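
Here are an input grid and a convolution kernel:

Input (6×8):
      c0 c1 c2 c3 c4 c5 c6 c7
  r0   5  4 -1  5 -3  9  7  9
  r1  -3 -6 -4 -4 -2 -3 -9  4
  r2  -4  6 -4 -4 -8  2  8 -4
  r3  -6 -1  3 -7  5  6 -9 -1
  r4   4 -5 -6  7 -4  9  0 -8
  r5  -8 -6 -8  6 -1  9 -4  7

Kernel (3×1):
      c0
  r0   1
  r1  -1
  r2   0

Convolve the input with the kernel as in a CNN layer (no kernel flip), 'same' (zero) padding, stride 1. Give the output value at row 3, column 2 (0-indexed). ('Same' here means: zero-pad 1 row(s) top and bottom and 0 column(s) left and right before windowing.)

-7

The receptive field on the zero-padded input at this output position is [-4 / 3 / -6]. Elementwise product with the kernel and sum: -4·1 + 3·-1.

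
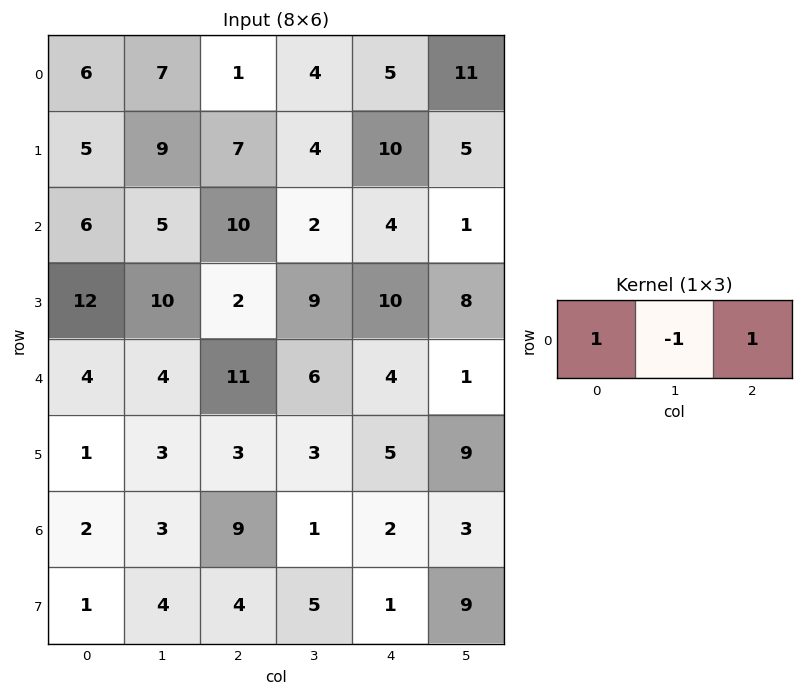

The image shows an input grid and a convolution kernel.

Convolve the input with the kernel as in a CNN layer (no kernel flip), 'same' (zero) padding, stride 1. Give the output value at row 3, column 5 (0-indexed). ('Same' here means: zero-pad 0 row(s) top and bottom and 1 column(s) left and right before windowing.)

2

The receptive field on the zero-padded input at this output position is [10 8 0]. Elementwise product with the kernel and sum: 10·1 + 8·-1 + 0·1.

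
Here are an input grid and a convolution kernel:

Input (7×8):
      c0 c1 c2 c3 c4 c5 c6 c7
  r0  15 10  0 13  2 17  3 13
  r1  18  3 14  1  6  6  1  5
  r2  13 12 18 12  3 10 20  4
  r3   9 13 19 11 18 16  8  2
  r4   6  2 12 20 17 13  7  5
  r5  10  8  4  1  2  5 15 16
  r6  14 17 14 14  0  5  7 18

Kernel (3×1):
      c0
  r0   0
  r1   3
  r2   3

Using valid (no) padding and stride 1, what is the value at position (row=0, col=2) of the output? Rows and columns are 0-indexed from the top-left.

The receptive field on the input at this output position is [0 / 14 / 18]. Elementwise product with the kernel and sum: 14·3 + 18·3.

96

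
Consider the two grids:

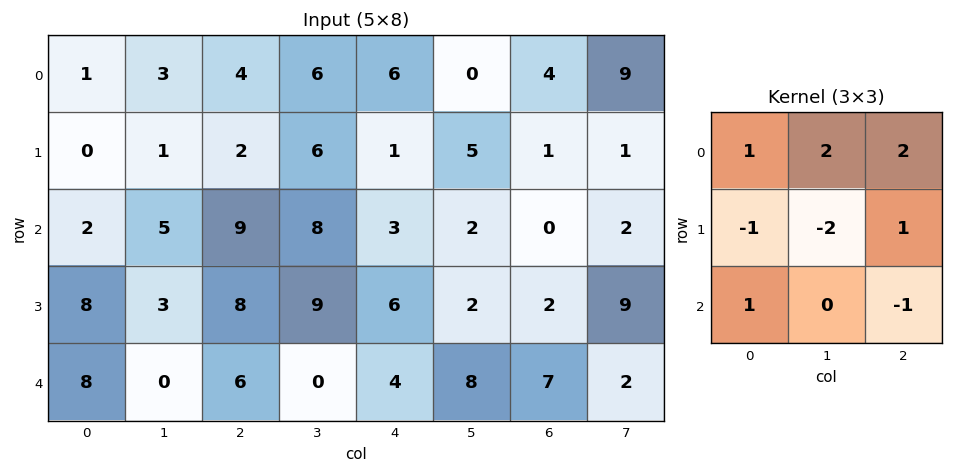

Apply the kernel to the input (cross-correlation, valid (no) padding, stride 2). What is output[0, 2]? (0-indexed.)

The receptive field on the input at this output position is [6 0 4 / 1 5 1 / 3 2 0]. Elementwise product with the kernel and sum: 6·1 + 0·2 + 4·2 + 1·-1 + 5·-2 + 1·1 + 3·1 + 0·-1.

7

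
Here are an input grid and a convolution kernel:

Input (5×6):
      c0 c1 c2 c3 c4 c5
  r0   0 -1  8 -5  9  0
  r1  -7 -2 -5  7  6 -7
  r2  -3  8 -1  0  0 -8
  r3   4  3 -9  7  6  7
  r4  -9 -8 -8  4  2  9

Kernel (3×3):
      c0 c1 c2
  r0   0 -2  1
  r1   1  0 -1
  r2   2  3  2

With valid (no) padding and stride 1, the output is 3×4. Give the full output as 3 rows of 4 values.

24 -17 6 -20
-4 18 6 35
-62 -34 -15 24

Output[0,0]: The receptive field on the input at this output position is [0 -1 8 / -7 -2 -5 / -3 8 -1]. Elementwise product with the kernel and sum: -1·-2 + 8·1 + -7·1 + -5·-1 + -3·2 + 8·3 + -1·2.
Output[0,1]: The receptive field on the input at this output position is [-1 8 -5 / -2 -5 7 / 8 -1 0]. Elementwise product with the kernel and sum: 8·-2 + -5·1 + -2·1 + 7·-1 + 8·2 + -1·3 + 0·2.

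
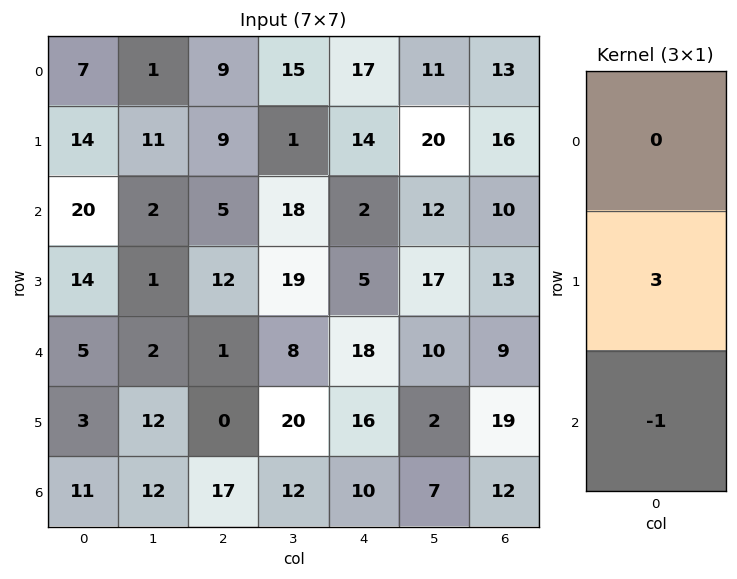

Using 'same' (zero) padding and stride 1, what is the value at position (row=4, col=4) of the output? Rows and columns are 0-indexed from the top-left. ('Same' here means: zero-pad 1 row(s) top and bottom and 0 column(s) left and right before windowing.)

The receptive field on the zero-padded input at this output position is [5 / 18 / 16]. Elementwise product with the kernel and sum: 18·3 + 16·-1.

38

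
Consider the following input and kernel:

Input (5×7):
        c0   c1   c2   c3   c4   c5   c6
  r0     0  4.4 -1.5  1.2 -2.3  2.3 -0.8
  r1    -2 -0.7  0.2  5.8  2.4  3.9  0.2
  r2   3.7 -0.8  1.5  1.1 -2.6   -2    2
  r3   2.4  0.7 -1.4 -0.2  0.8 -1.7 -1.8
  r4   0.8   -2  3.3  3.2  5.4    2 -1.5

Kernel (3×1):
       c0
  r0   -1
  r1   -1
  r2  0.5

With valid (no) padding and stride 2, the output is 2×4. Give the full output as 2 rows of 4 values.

3.85 2.05 -1.4 1.6
-5.7 1.55 4.5 -0.95

Output[0,0]: The receptive field on the input at this output position is [0 / -2 / 3.7]. Elementwise product with the kernel and sum: 0·-1 + -2·-1 + 3.7·0.5.
Output[0,1]: The receptive field on the input at this output position is [-1.5 / 0.2 / 1.5]. Elementwise product with the kernel and sum: -1.5·-1 + 0.2·-1 + 1.5·0.5.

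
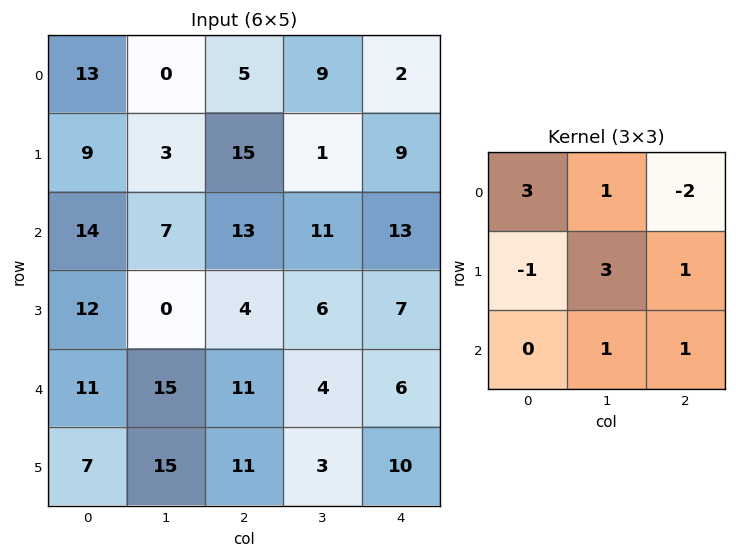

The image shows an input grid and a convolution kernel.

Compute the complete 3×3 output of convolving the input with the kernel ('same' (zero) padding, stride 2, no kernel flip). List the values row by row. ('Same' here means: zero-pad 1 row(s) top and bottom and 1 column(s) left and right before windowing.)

Output[0,0]: The receptive field on the zero-padded input at this output position is [0 0 0 / 0 13 0 / 0 9 3]. Elementwise product with the kernel and sum: 0·3 + 0·1 + 0·-2 + 0·-1 + 13·3 + 0·1 + 9·1 + 3·1.

51 40 6
64 75 47
82 28 49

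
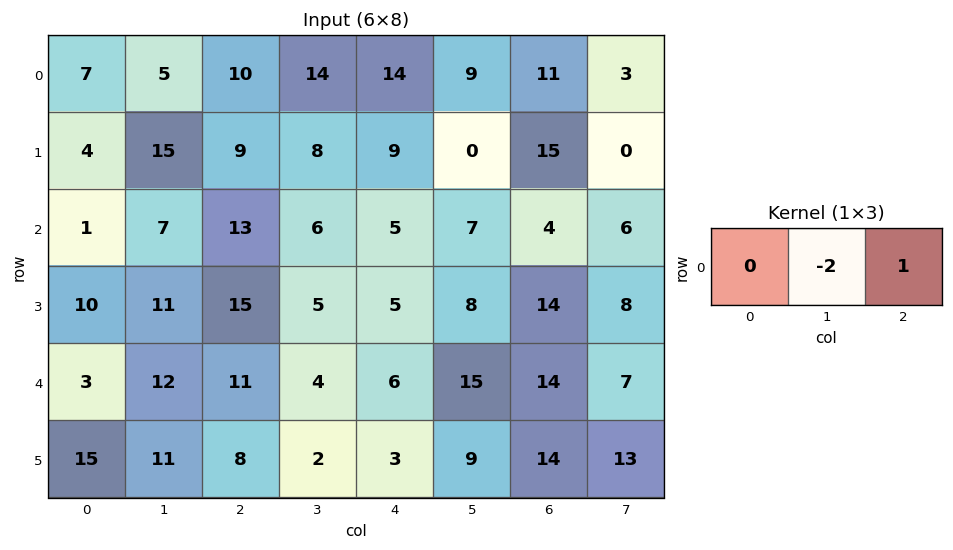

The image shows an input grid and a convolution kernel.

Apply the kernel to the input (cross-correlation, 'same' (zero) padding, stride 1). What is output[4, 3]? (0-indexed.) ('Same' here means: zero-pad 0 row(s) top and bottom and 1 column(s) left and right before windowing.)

-2

The receptive field on the zero-padded input at this output position is [11 4 6]. Elementwise product with the kernel and sum: 4·-2 + 6·1.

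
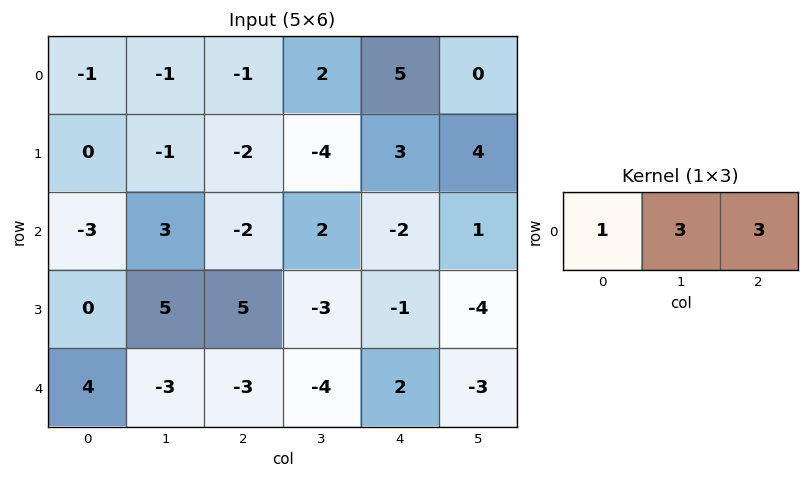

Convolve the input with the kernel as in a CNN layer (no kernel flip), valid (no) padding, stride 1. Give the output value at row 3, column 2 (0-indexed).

-7

The receptive field on the input at this output position is [5 -3 -1]. Elementwise product with the kernel and sum: 5·1 + -3·3 + -1·3.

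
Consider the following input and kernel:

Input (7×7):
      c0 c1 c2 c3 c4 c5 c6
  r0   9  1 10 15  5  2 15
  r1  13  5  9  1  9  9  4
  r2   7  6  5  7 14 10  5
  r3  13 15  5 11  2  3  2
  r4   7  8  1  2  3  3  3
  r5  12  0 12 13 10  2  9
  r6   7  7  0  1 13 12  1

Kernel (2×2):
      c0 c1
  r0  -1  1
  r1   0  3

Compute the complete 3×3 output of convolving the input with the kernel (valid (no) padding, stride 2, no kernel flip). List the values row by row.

7 8 24
44 35 5
1 40 6

Output[0,0]: The receptive field on the input at this output position is [9 1 / 13 5]. Elementwise product with the kernel and sum: 9·-1 + 1·1 + 5·3.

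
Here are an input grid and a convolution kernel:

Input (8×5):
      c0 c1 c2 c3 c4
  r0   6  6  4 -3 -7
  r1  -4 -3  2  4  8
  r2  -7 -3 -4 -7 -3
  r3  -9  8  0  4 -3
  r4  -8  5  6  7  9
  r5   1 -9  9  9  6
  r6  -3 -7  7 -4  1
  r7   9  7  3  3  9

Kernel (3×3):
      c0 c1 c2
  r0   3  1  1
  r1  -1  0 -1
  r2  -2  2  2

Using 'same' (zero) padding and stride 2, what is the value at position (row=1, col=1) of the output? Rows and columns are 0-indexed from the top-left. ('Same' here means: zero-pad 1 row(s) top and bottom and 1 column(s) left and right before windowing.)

The receptive field on the zero-padded input at this output position is [-3 2 4 / -3 -4 -7 / 8 0 4]. Elementwise product with the kernel and sum: -3·3 + 2·1 + 4·1 + -3·-1 + -7·-1 + 8·-2 + 0·2 + 4·2.

-1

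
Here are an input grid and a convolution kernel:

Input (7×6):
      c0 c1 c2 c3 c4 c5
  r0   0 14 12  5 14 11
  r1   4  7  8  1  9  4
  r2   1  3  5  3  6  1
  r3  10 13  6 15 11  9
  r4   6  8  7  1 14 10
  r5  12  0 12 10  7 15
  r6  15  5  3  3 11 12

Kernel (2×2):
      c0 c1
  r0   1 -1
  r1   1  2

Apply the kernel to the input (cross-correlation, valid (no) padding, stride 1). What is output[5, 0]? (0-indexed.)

The receptive field on the input at this output position is [12 0 / 15 5]. Elementwise product with the kernel and sum: 12·1 + 0·-1 + 15·1 + 5·2.

37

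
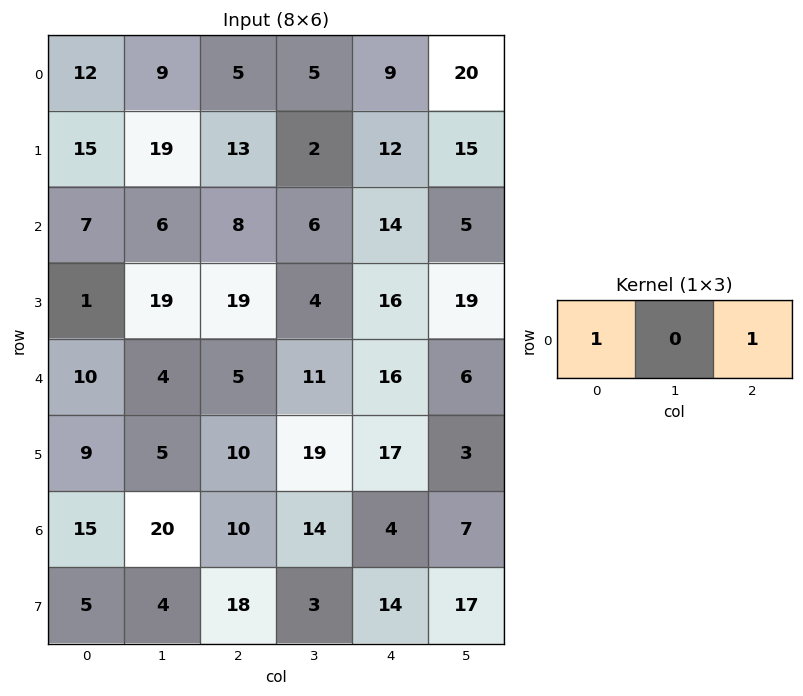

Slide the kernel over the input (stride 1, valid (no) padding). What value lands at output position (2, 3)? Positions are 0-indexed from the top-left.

11

The receptive field on the input at this output position is [6 14 5]. Elementwise product with the kernel and sum: 6·1 + 5·1.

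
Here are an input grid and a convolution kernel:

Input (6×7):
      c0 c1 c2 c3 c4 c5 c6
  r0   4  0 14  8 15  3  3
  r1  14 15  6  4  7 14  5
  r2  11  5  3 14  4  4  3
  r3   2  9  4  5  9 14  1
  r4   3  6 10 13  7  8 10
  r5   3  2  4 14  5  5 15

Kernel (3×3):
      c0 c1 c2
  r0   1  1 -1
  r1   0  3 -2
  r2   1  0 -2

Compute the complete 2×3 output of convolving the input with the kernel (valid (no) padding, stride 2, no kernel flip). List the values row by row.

Output[0,0]: The receptive field on the input at this output position is [4 0 14 / 14 15 6 / 11 5 3]. Elementwise product with the kernel and sum: 4·1 + 0·1 + 14·-1 + 15·3 + 6·-2 + 11·1 + 3·-2.

28 0 45
15 6 32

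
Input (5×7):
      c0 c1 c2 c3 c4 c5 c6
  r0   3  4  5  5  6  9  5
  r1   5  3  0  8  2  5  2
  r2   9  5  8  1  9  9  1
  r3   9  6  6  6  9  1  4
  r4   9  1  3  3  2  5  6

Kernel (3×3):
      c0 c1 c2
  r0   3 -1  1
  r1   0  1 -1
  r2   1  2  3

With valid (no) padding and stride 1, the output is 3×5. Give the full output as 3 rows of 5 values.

56 28 59 61 47
48 60 31 54 34
50 24 44 33 46

Output[0,0]: The receptive field on the input at this output position is [3 4 5 / 5 3 0 / 9 5 8]. Elementwise product with the kernel and sum: 3·3 + 4·-1 + 5·1 + 3·1 + 0·-1 + 9·1 + 5·2 + 8·3.
Output[0,1]: The receptive field on the input at this output position is [4 5 5 / 3 0 8 / 5 8 1]. Elementwise product with the kernel and sum: 4·3 + 5·-1 + 5·1 + 0·1 + 8·-1 + 5·1 + 8·2 + 1·3.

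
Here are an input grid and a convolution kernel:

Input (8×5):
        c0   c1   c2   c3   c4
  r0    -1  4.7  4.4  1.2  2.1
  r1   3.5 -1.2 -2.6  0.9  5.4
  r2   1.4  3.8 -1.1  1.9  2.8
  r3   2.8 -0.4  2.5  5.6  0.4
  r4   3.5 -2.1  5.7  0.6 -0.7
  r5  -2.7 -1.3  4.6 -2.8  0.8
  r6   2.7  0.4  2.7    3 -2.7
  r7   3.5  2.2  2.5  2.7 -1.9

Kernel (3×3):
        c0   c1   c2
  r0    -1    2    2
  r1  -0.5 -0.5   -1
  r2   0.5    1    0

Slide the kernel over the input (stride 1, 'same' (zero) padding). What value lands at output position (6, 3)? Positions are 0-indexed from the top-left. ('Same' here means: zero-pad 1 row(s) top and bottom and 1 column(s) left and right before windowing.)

-4.8

The receptive field on the zero-padded input at this output position is [4.6 -2.8 0.8 / 2.7 3 -2.7 / 2.5 2.7 -1.9]. Elementwise product with the kernel and sum: 4.6·-1 + -2.8·2 + 0.8·2 + 2.7·-0.5 + 3·-0.5 + -2.7·-1 + 2.5·0.5 + 2.7·1.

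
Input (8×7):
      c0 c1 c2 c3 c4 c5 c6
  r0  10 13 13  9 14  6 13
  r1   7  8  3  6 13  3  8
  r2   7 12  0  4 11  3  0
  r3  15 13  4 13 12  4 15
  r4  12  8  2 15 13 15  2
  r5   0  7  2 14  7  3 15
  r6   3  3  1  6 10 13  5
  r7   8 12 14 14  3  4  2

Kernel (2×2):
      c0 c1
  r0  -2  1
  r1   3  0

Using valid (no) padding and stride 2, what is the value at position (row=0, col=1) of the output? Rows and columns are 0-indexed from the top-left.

-8

The receptive field on the input at this output position is [13 9 / 3 6]. Elementwise product with the kernel and sum: 13·-2 + 9·1 + 3·3.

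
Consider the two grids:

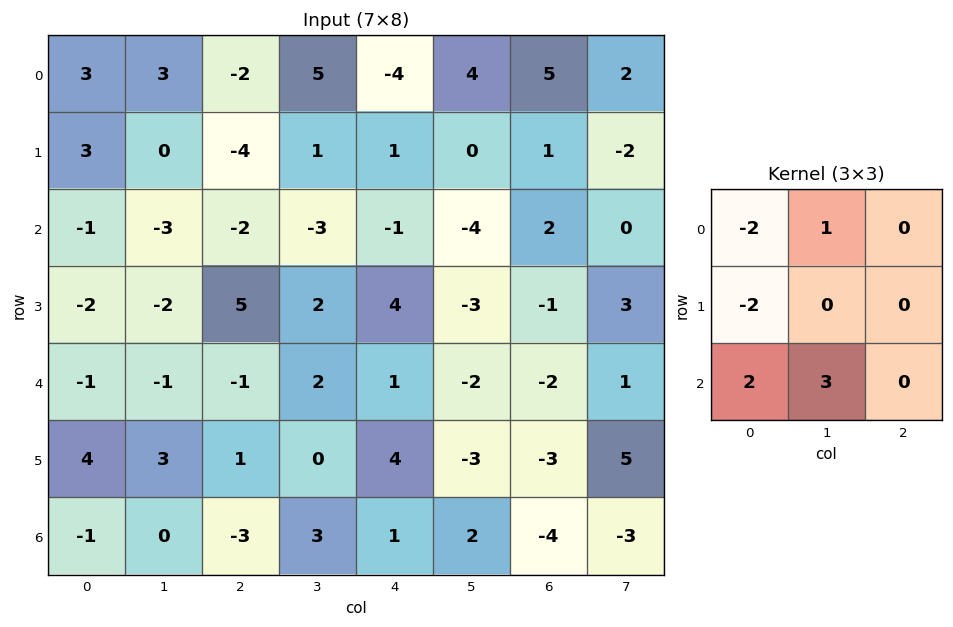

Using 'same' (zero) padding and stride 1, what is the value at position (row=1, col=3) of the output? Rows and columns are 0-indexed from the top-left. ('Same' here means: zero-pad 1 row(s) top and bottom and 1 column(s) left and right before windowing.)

4

The receptive field on the zero-padded input at this output position is [-2 5 -4 / -4 1 1 / -2 -3 -1]. Elementwise product with the kernel and sum: -2·-2 + 5·1 + -4·-2 + -2·2 + -3·3.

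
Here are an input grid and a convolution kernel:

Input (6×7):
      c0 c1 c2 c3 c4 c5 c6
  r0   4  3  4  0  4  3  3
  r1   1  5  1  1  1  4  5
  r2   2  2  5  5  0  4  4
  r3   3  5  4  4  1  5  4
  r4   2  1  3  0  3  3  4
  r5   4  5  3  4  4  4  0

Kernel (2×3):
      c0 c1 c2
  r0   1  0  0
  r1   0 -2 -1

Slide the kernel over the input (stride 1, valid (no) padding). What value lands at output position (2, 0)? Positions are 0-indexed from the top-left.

The receptive field on the input at this output position is [2 2 5 / 3 5 4]. Elementwise product with the kernel and sum: 2·1 + 5·-2 + 4·-1.

-12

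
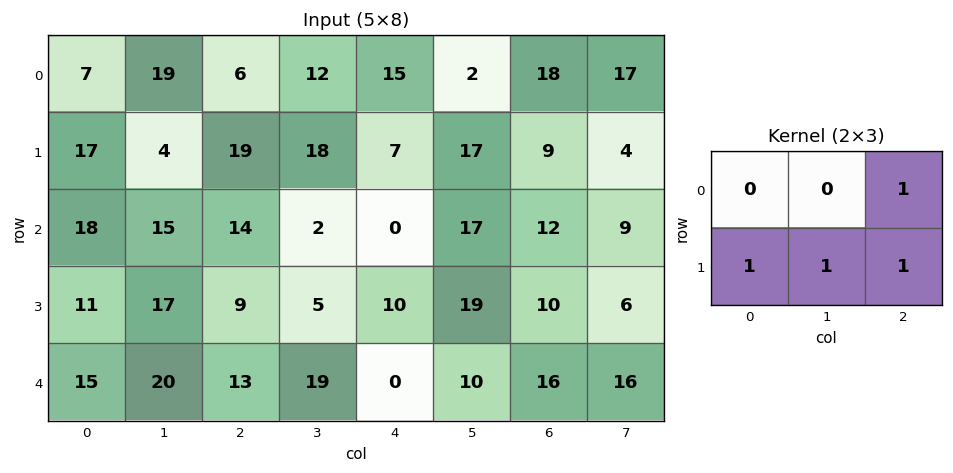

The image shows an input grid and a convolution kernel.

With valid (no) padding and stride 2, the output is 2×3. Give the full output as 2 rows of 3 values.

Output[0,0]: The receptive field on the input at this output position is [7 19 6 / 17 4 19]. Elementwise product with the kernel and sum: 6·1 + 17·1 + 4·1 + 19·1.

46 59 51
51 24 51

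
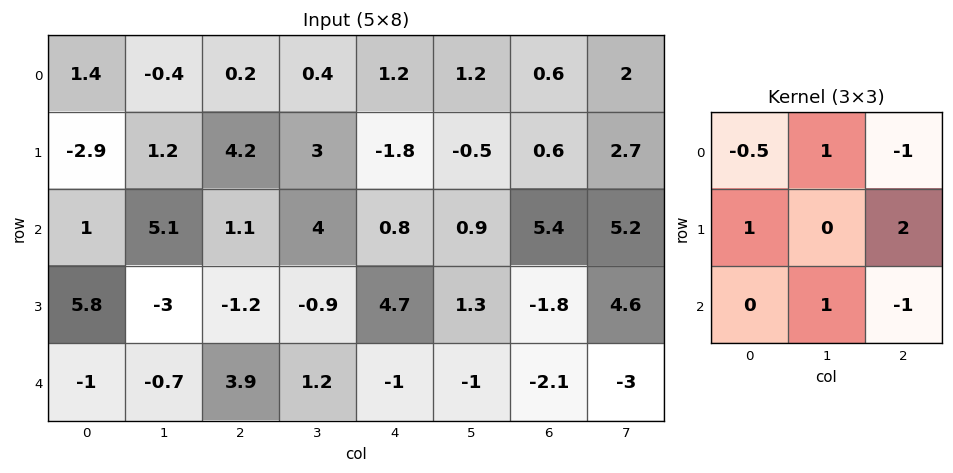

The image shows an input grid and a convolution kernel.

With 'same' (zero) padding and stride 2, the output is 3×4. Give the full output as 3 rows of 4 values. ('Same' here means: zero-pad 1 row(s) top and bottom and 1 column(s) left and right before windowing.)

-4.9 1.6 1.5 3.1
14.9 13.4 6.4 3.05
7.4 2.9 3.05 -14.05

Output[0,0]: The receptive field on the zero-padded input at this output position is [0 0 0 / 0 1.4 -0.4 / 0 -2.9 1.2]. Elementwise product with the kernel and sum: 0·-0.5 + 0·1 + 0·-1 + 0·1 + -0.4·2 + -2.9·1 + 1.2·-1.
Output[0,1]: The receptive field on the zero-padded input at this output position is [0 0 0 / -0.4 0.2 0.4 / 1.2 4.2 3]. Elementwise product with the kernel and sum: 0·-0.5 + 0·1 + 0·-1 + -0.4·1 + 0.4·2 + 4.2·1 + 3·-1.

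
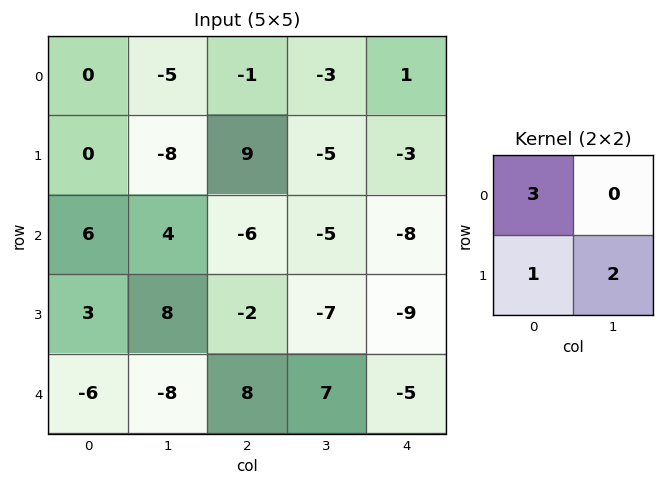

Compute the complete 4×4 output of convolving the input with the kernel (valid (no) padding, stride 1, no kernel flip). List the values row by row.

-16 -5 -4 -20
14 -32 11 -36
37 16 -34 -40
-13 32 16 -24

Output[0,0]: The receptive field on the input at this output position is [0 -5 / 0 -8]. Elementwise product with the kernel and sum: 0·3 + 0·1 + -8·2.
Output[0,1]: The receptive field on the input at this output position is [-5 -1 / -8 9]. Elementwise product with the kernel and sum: -5·3 + -8·1 + 9·2.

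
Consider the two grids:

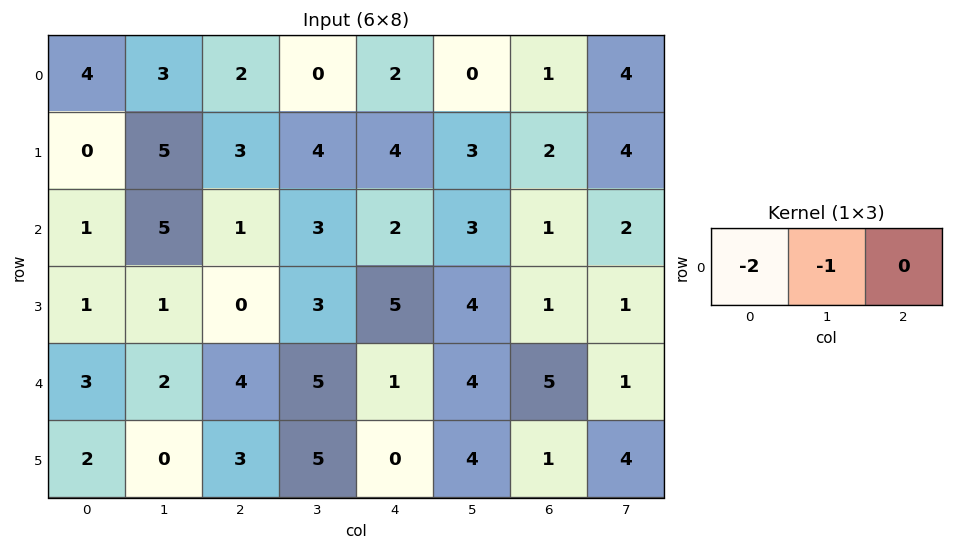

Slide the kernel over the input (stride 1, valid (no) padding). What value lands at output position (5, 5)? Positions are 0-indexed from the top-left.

-9

The receptive field on the input at this output position is [4 1 4]. Elementwise product with the kernel and sum: 4·-2 + 1·-1.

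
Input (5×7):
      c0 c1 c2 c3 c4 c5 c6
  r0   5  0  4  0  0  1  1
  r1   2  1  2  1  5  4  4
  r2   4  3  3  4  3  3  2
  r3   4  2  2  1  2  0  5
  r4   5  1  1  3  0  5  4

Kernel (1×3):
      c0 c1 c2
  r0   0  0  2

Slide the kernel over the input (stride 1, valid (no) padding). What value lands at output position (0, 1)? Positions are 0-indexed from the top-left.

The receptive field on the input at this output position is [0 4 0]. Elementwise product with the kernel and sum: 0·2.

0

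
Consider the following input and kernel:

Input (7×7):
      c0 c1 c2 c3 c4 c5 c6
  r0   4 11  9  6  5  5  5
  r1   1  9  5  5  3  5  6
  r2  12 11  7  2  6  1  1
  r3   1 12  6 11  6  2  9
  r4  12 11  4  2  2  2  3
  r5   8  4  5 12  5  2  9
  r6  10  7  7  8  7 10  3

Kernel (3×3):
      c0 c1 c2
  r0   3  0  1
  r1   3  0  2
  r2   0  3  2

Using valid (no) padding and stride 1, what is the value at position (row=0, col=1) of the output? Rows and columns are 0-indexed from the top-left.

101

The receptive field on the input at this output position is [11 9 6 / 9 5 5 / 11 7 2]. Elementwise product with the kernel and sum: 11·3 + 6·1 + 9·3 + 5·2 + 7·3 + 2·2.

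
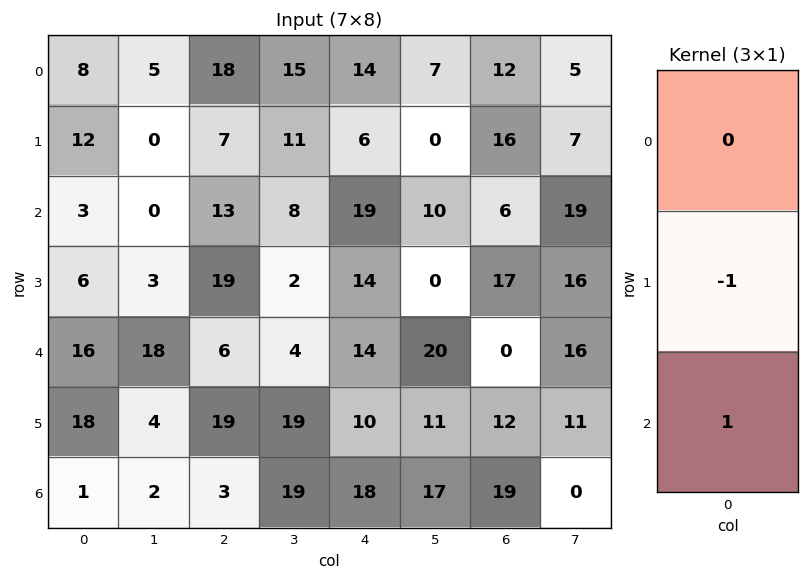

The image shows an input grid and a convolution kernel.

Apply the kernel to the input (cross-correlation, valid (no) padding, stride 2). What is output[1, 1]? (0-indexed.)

The receptive field on the input at this output position is [13 / 19 / 6]. Elementwise product with the kernel and sum: 19·-1 + 6·1.

-13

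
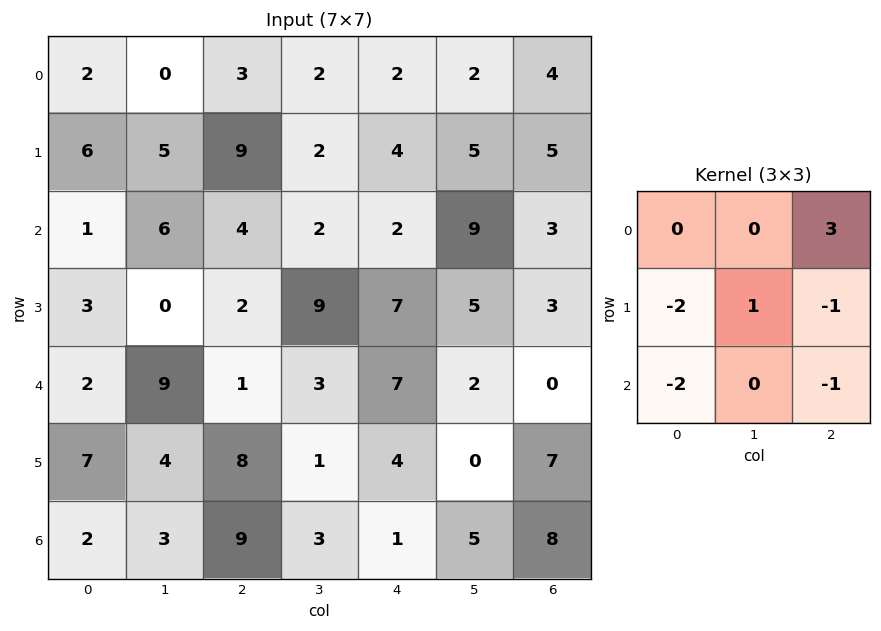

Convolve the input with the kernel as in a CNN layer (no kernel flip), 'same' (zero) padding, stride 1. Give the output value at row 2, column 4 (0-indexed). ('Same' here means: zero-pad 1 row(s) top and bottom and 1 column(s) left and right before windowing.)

-19

The receptive field on the zero-padded input at this output position is [2 4 5 / 2 2 9 / 9 7 5]. Elementwise product with the kernel and sum: 5·3 + 2·-2 + 2·1 + 9·-1 + 9·-2 + 5·-1.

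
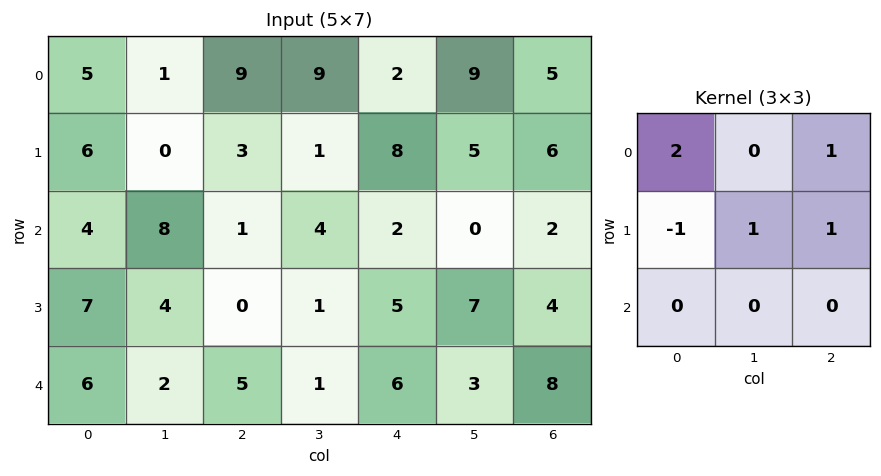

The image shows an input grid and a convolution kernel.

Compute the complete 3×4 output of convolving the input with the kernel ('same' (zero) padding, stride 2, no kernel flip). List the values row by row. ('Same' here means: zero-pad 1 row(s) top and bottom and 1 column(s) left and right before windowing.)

6 17 2 -4
12 -2 5 12
12 13 17 19

Output[0,0]: The receptive field on the zero-padded input at this output position is [0 0 0 / 0 5 1 / 0 6 0]. Elementwise product with the kernel and sum: 0·2 + 0·1 + 0·-1 + 5·1 + 1·1.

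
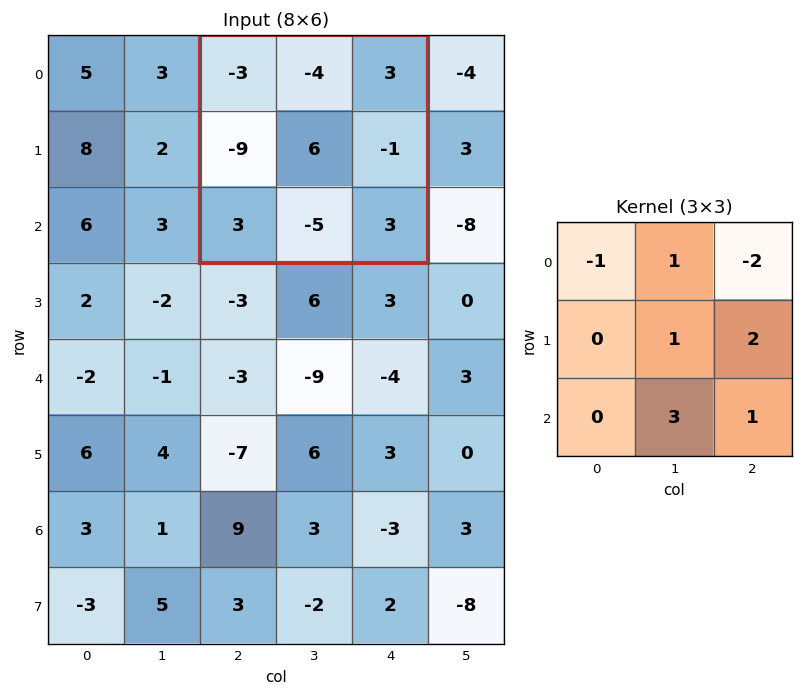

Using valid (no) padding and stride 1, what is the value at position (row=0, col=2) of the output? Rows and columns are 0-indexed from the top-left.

-15

The receptive field on the input at this output position is [-3 -4 3 / -9 6 -1 / 3 -5 3]. Elementwise product with the kernel and sum: -3·-1 + -4·1 + 3·-2 + 6·1 + -1·2 + -5·3 + 3·1.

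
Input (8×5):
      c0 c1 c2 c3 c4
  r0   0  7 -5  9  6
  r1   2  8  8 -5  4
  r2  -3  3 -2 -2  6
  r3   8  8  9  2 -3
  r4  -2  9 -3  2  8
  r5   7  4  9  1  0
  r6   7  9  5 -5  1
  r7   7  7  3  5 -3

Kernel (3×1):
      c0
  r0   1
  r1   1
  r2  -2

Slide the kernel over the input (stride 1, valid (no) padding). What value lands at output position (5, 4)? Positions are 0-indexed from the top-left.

The receptive field on the input at this output position is [0 / 1 / -3]. Elementwise product with the kernel and sum: 0·1 + 1·1 + -3·-2.

7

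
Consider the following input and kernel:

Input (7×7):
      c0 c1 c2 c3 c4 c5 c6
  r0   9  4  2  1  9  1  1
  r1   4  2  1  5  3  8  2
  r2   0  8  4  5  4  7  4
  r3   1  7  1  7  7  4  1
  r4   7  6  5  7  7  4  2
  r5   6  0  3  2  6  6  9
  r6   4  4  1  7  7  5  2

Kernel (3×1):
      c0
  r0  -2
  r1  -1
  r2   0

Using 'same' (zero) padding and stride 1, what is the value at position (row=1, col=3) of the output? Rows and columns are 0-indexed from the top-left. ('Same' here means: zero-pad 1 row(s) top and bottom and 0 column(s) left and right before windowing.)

The receptive field on the zero-padded input at this output position is [1 / 5 / 5]. Elementwise product with the kernel and sum: 1·-2 + 5·-1.

-7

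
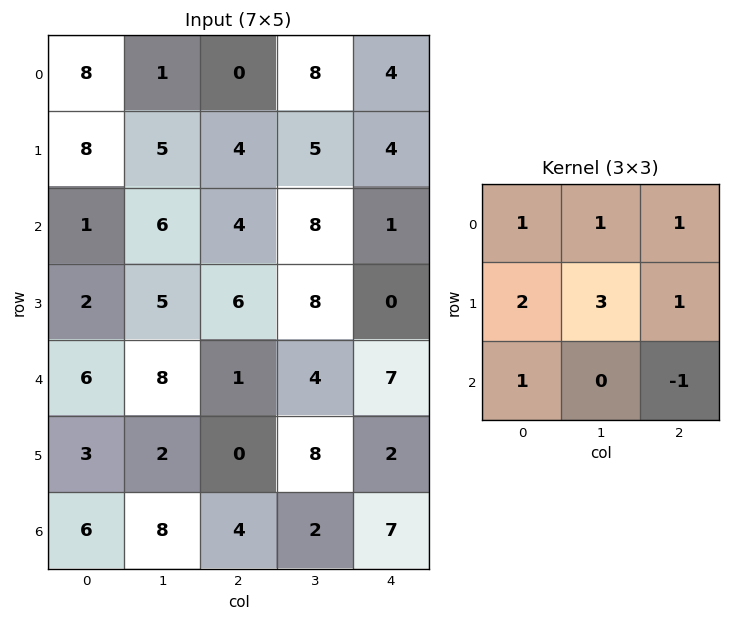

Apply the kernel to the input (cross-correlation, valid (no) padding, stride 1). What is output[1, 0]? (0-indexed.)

The receptive field on the input at this output position is [8 5 4 / 1 6 4 / 2 5 6]. Elementwise product with the kernel and sum: 8·1 + 5·1 + 4·1 + 1·2 + 6·3 + 4·1 + 2·1 + 6·-1.

37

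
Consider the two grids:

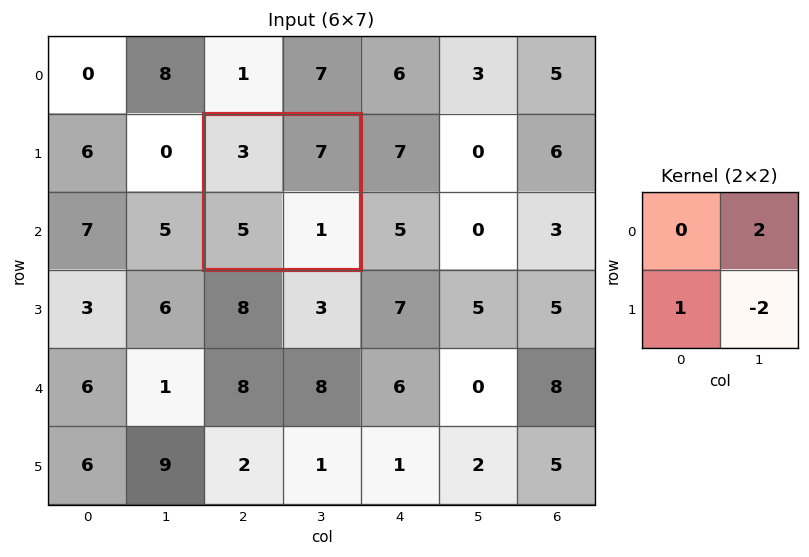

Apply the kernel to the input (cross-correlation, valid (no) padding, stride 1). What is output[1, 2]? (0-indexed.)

17

The receptive field on the input at this output position is [3 7 / 5 1]. Elementwise product with the kernel and sum: 7·2 + 5·1 + 1·-2.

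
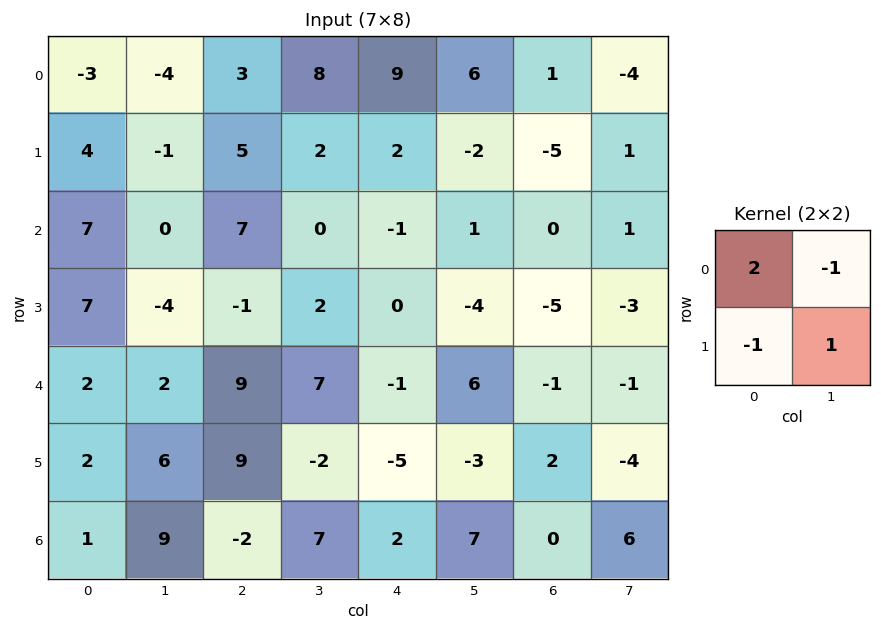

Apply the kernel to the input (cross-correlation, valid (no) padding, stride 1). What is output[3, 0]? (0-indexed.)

The receptive field on the input at this output position is [7 -4 / 2 2]. Elementwise product with the kernel and sum: 7·2 + -4·-1 + 2·-1 + 2·1.

18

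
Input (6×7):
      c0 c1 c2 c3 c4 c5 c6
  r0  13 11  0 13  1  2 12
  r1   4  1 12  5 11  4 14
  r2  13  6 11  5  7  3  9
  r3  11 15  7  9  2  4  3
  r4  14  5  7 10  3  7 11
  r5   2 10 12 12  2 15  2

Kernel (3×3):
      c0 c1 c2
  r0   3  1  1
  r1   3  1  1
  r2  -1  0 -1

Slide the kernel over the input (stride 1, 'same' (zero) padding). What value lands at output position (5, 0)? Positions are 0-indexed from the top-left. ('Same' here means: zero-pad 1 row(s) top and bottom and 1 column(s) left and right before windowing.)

31

The receptive field on the zero-padded input at this output position is [0 14 5 / 0 2 10 / 0 0 0]. Elementwise product with the kernel and sum: 0·3 + 14·1 + 5·1 + 0·3 + 2·1 + 10·1 + 0·-1 + 0·-1.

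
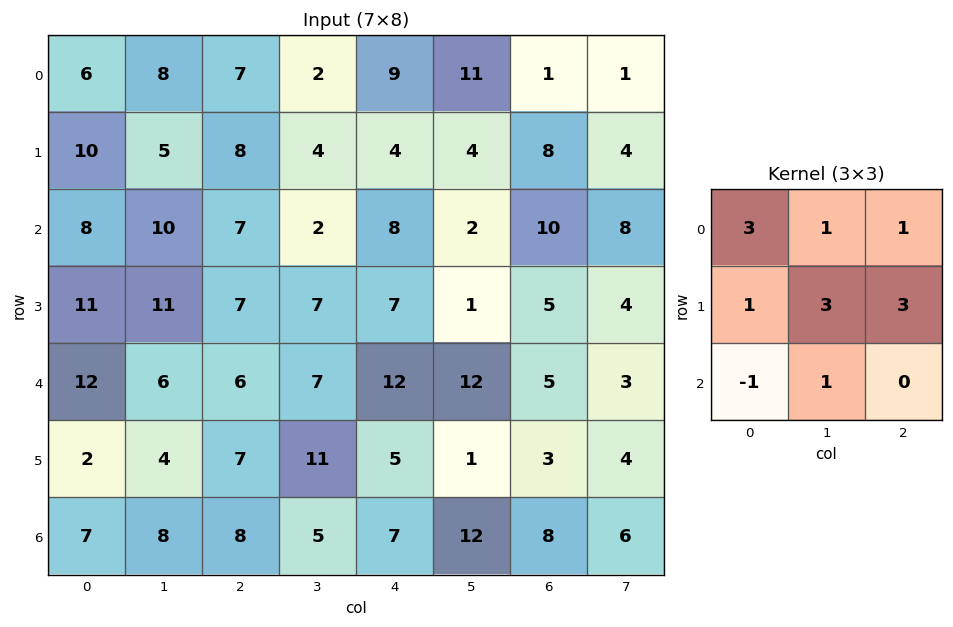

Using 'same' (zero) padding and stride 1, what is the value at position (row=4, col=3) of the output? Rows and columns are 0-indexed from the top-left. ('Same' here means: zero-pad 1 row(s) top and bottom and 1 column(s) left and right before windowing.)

102

The receptive field on the zero-padded input at this output position is [7 7 7 / 6 7 12 / 7 11 5]. Elementwise product with the kernel and sum: 7·3 + 7·1 + 7·1 + 6·1 + 7·3 + 12·3 + 7·-1 + 11·1.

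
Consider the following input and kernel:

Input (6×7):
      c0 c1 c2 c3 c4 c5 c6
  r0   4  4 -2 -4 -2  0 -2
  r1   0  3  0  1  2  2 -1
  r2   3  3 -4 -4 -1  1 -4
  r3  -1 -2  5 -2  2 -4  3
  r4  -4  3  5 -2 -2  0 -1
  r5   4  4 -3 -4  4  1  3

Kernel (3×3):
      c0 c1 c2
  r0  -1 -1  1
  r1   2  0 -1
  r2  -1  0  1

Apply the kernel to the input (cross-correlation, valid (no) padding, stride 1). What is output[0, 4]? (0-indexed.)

The receptive field on the input at this output position is [-2 0 -2 / 2 2 -1 / -1 1 -4]. Elementwise product with the kernel and sum: -2·-1 + 0·-1 + -2·1 + 2·2 + -1·-1 + -1·-1 + -4·1.

2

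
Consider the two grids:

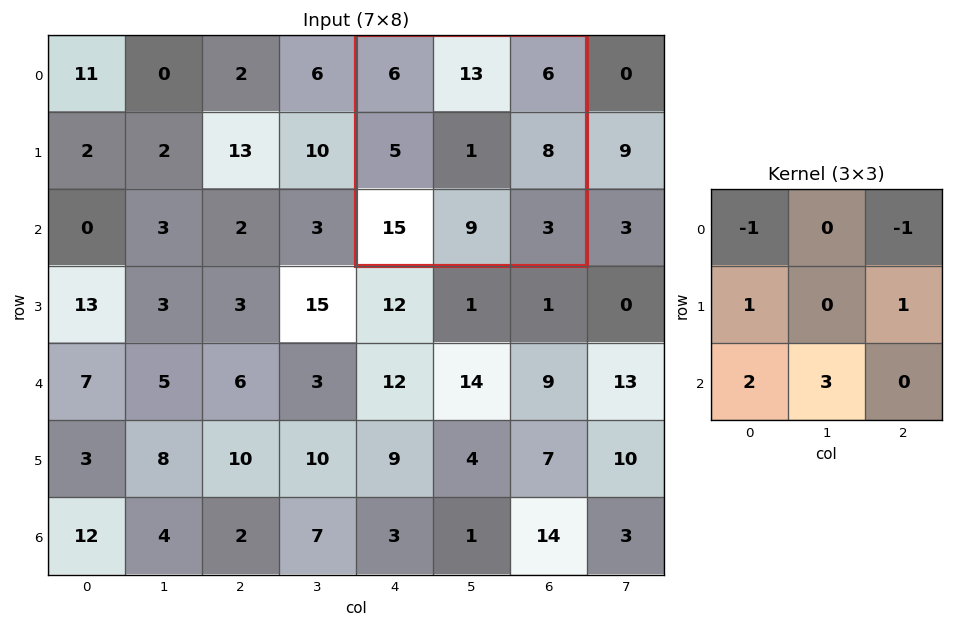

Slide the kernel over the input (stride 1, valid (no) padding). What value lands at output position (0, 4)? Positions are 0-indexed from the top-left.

The receptive field on the input at this output position is [6 13 6 / 5 1 8 / 15 9 3]. Elementwise product with the kernel and sum: 6·-1 + 6·-1 + 5·1 + 8·1 + 15·2 + 9·3.

58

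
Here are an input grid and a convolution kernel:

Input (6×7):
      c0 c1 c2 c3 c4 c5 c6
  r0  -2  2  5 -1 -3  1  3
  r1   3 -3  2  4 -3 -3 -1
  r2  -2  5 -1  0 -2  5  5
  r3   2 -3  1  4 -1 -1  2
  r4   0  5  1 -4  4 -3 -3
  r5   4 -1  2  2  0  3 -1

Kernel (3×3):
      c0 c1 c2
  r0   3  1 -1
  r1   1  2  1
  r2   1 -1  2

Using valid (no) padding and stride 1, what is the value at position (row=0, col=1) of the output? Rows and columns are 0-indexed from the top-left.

23

The receptive field on the input at this output position is [2 5 -1 / -3 2 4 / 5 -1 0]. Elementwise product with the kernel and sum: 2·3 + 5·1 + -1·-1 + -3·1 + 2·2 + 4·1 + 5·1 + -1·-1 + 0·2.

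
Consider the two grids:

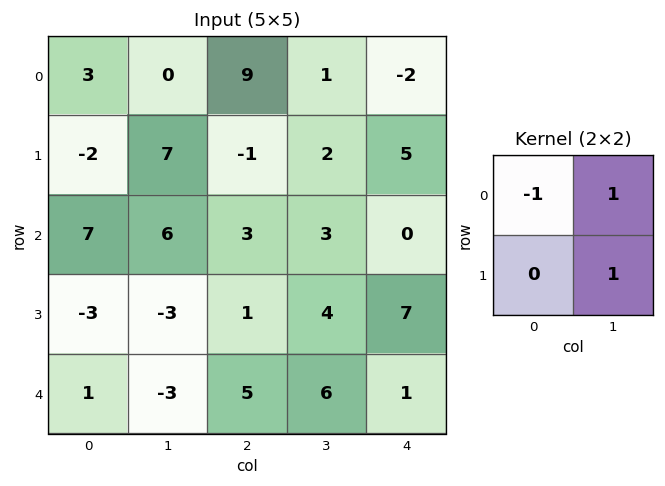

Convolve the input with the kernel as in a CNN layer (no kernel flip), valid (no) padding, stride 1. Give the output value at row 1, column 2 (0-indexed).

The receptive field on the input at this output position is [-1 2 / 3 3]. Elementwise product with the kernel and sum: -1·-1 + 2·1 + 3·1.

6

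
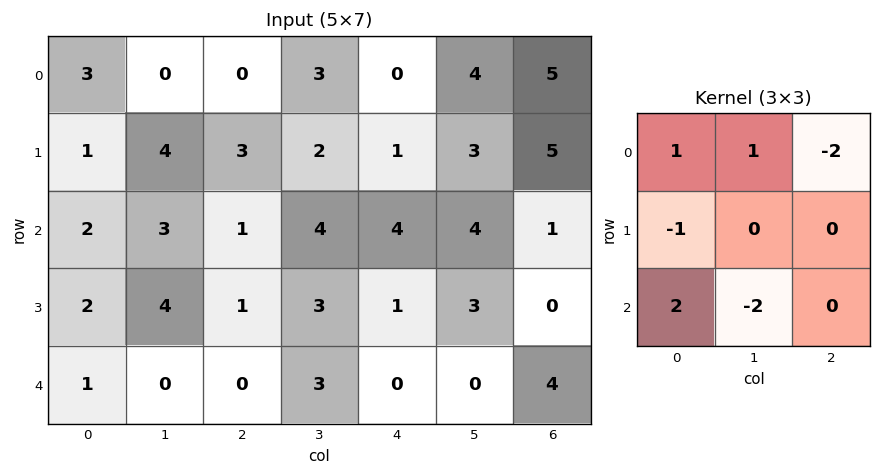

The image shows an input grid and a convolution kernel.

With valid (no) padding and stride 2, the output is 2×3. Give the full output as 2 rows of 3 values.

Output[0,0]: The receptive field on the input at this output position is [3 0 0 / 1 4 3 / 2 3 1]. Elementwise product with the kernel and sum: 3·1 + 0·1 + 0·-2 + 1·-1 + 2·2 + 3·-2.

0 -6 -7
3 -10 5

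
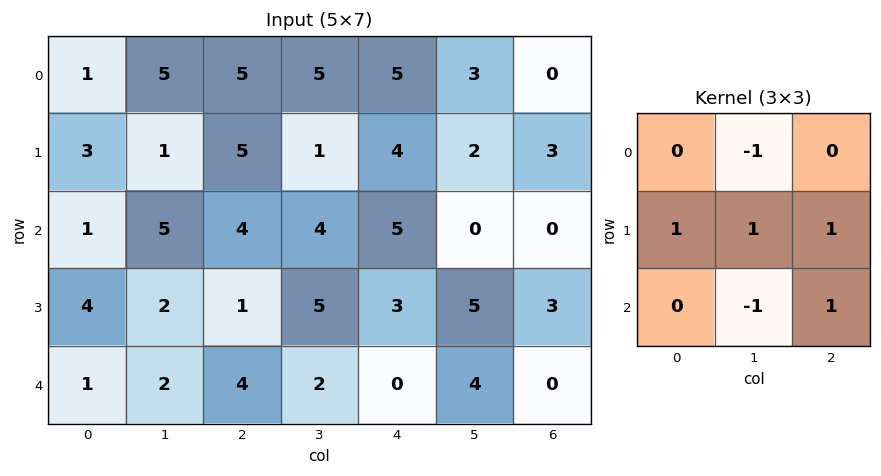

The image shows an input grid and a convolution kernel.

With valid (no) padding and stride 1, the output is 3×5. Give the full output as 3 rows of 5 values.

Output[0,0]: The receptive field on the input at this output position is [1 5 5 / 3 1 5 / 1 5 4]. Elementwise product with the kernel and sum: 5·-1 + 3·1 + 1·1 + 5·1 + 5·-1 + 4·1.
Output[0,1]: The receptive field on the input at this output position is [5 5 5 / 1 5 1 / 5 4 4]. Elementwise product with the kernel and sum: 5·-1 + 1·1 + 5·1 + 1·1 + 4·-1 + 4·1.

3 2 6 -3 6
8 12 10 7 1
4 2 3 12 7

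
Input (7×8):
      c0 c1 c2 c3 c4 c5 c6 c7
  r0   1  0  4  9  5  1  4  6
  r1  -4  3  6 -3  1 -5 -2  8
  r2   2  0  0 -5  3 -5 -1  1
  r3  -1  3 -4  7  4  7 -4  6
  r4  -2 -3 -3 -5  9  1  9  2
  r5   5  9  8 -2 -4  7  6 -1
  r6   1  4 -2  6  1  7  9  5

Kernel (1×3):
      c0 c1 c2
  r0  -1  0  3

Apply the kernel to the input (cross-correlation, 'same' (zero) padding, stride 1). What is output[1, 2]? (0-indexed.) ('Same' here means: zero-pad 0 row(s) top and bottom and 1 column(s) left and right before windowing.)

-12

The receptive field on the zero-padded input at this output position is [3 6 -3]. Elementwise product with the kernel and sum: 3·-1 + -3·3.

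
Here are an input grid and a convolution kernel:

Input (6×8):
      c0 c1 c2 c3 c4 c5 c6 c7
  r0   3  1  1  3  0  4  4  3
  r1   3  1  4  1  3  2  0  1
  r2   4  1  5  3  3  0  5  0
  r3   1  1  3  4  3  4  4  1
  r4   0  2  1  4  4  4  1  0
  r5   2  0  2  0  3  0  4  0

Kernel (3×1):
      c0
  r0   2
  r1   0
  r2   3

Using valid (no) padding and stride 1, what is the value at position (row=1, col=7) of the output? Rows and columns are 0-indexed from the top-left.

The receptive field on the input at this output position is [1 / 0 / 1]. Elementwise product with the kernel and sum: 1·2 + 1·3.

5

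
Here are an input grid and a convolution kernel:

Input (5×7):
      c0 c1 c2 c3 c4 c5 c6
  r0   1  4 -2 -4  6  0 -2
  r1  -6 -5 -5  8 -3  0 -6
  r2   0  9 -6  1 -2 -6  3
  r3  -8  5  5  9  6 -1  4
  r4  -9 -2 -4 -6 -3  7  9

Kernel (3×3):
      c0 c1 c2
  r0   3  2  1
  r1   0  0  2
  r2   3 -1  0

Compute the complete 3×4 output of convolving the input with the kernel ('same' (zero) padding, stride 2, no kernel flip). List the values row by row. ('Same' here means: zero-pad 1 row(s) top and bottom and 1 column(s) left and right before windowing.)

14 -18 27 6
9 -5 27 -19
-15 22 52 5

Output[0,0]: The receptive field on the zero-padded input at this output position is [0 0 0 / 0 1 4 / 0 -6 -5]. Elementwise product with the kernel and sum: 0·3 + 0·2 + 0·1 + 4·2 + 0·3 + -6·-1.
Output[0,1]: The receptive field on the zero-padded input at this output position is [0 0 0 / 4 -2 -4 / -5 -5 8]. Elementwise product with the kernel and sum: 0·3 + 0·2 + 0·1 + -4·2 + -5·3 + -5·-1.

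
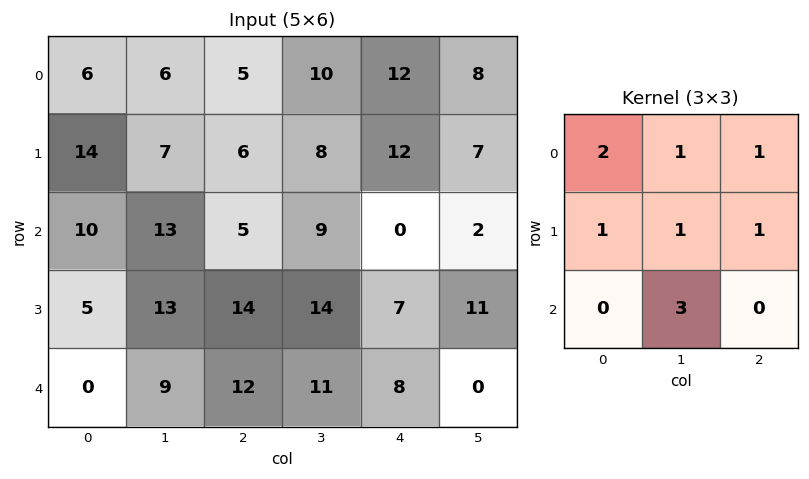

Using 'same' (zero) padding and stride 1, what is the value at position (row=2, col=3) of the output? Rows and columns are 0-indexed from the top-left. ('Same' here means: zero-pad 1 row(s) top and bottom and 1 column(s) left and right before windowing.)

The receptive field on the zero-padded input at this output position is [6 8 12 / 5 9 0 / 14 14 7]. Elementwise product with the kernel and sum: 6·2 + 8·1 + 12·1 + 5·1 + 9·1 + 0·1 + 14·3.

88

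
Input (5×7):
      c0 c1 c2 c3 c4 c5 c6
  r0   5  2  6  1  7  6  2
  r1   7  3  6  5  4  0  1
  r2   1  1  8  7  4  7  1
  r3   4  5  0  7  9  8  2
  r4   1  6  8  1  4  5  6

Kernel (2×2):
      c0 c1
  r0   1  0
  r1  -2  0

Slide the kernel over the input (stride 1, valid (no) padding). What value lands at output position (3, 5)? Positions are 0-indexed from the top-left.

The receptive field on the input at this output position is [8 2 / 5 6]. Elementwise product with the kernel and sum: 8·1 + 5·-2.

-2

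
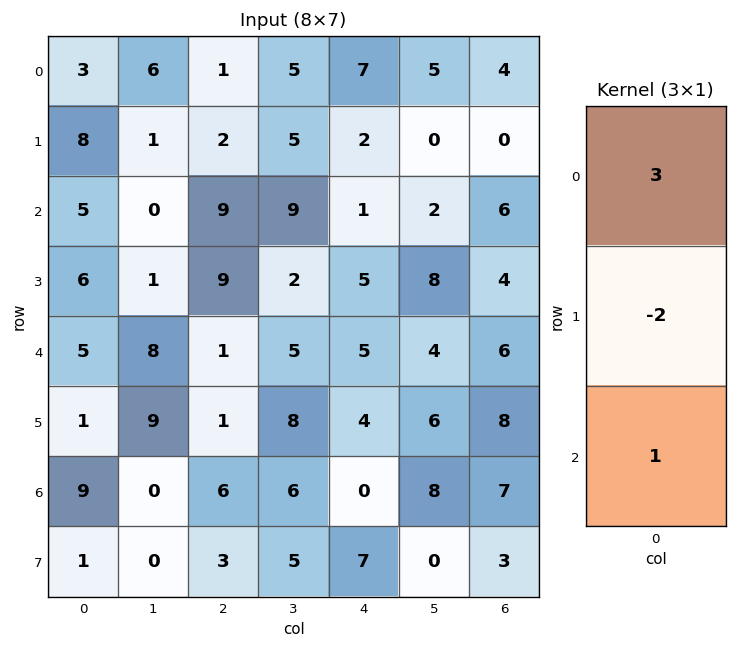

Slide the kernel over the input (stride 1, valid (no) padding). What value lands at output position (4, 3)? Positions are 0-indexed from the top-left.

5

The receptive field on the input at this output position is [5 / 8 / 6]. Elementwise product with the kernel and sum: 5·3 + 8·-2 + 6·1.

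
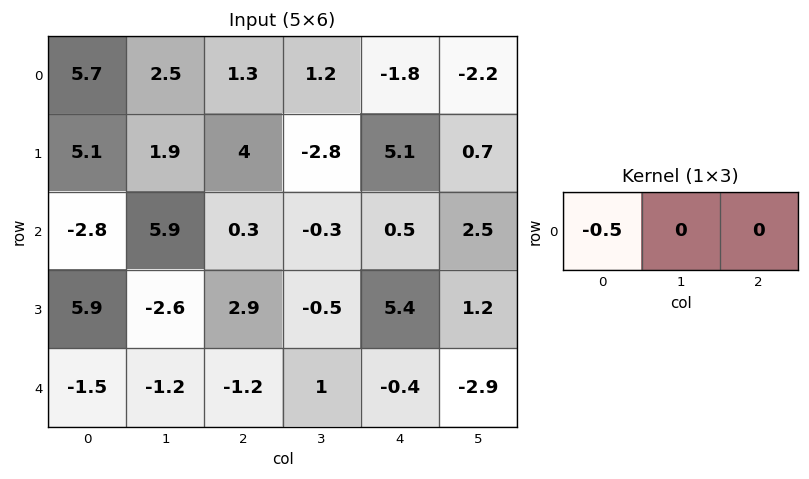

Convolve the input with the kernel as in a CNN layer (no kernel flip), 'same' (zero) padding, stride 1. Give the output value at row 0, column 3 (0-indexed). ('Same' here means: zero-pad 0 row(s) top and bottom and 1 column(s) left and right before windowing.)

The receptive field on the zero-padded input at this output position is [1.3 1.2 -1.8]. Elementwise product with the kernel and sum: 1.3·-0.5.

-0.65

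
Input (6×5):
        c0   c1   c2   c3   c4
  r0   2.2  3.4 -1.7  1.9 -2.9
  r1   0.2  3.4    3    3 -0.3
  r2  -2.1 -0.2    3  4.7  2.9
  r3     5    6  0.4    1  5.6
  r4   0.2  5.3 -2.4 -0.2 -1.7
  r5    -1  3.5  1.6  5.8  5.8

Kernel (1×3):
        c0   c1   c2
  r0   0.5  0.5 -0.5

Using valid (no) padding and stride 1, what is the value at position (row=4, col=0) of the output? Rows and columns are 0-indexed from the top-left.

The receptive field on the input at this output position is [0.2 5.3 -2.4]. Elementwise product with the kernel and sum: 0.2·0.5 + 5.3·0.5 + -2.4·-0.5.

3.95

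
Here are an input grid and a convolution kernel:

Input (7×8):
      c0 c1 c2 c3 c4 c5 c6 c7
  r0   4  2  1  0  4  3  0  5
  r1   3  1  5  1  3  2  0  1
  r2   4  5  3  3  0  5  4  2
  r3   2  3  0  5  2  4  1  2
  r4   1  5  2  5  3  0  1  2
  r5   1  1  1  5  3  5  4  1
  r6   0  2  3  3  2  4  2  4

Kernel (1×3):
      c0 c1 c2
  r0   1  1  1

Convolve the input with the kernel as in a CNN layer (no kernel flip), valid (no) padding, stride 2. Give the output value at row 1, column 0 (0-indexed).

12

The receptive field on the input at this output position is [4 5 3]. Elementwise product with the kernel and sum: 4·1 + 5·1 + 3·1.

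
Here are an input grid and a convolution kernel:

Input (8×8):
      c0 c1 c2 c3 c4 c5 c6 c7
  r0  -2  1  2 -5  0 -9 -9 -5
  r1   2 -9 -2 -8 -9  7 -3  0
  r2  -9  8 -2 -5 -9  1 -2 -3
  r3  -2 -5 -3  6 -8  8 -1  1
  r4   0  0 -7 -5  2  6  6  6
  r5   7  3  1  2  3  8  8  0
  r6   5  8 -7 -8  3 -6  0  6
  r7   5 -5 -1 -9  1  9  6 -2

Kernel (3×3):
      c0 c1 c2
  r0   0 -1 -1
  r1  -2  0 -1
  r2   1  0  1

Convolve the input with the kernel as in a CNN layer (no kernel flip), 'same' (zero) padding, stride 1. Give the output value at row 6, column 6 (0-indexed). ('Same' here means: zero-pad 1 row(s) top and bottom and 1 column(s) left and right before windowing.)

The receptive field on the zero-padded input at this output position is [8 8 0 / -6 0 6 / 9 6 -2]. Elementwise product with the kernel and sum: 8·-1 + 0·-1 + -6·-2 + 6·-1 + 9·1 + -2·1.

5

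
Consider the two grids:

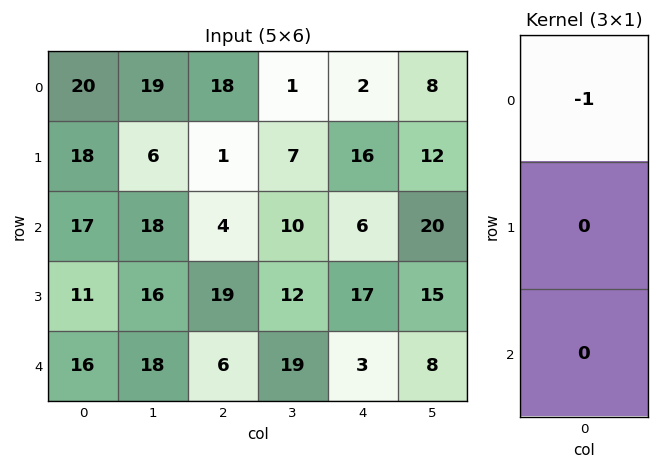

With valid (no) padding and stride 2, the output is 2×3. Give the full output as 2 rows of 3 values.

Output[0,0]: The receptive field on the input at this output position is [20 / 18 / 17]. Elementwise product with the kernel and sum: 20·-1.
Output[0,1]: The receptive field on the input at this output position is [18 / 1 / 4]. Elementwise product with the kernel and sum: 18·-1.

-20 -18 -2
-17 -4 -6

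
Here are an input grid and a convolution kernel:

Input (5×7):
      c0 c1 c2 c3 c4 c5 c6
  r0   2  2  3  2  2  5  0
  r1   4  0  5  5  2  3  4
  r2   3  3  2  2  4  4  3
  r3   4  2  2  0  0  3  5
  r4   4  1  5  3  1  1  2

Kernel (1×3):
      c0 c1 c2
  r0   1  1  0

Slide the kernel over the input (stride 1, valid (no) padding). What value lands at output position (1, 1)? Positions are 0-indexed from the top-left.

The receptive field on the input at this output position is [0 5 5]. Elementwise product with the kernel and sum: 0·1 + 5·1.

5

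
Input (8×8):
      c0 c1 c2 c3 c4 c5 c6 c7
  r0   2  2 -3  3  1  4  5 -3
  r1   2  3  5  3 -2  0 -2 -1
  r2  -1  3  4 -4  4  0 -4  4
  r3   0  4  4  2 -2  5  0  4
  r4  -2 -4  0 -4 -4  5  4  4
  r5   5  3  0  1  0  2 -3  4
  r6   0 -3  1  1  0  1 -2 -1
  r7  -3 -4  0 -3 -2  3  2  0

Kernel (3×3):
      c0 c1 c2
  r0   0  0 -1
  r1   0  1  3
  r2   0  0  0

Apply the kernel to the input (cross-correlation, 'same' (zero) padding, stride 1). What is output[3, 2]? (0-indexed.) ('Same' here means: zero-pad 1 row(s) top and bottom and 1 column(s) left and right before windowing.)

14

The receptive field on the zero-padded input at this output position is [3 4 -4 / 4 4 2 / -4 0 -4]. Elementwise product with the kernel and sum: -4·-1 + 4·1 + 2·3.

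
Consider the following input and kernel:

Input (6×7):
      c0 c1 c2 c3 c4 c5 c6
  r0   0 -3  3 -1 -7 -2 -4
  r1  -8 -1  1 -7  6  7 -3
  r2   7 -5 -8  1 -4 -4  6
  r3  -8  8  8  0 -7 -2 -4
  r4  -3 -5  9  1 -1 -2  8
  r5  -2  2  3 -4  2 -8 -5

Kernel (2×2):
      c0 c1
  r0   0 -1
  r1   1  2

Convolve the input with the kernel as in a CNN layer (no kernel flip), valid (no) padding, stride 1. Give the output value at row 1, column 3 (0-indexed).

The receptive field on the input at this output position is [-7 6 / 1 -4]. Elementwise product with the kernel and sum: 6·-1 + 1·1 + -4·2.

-13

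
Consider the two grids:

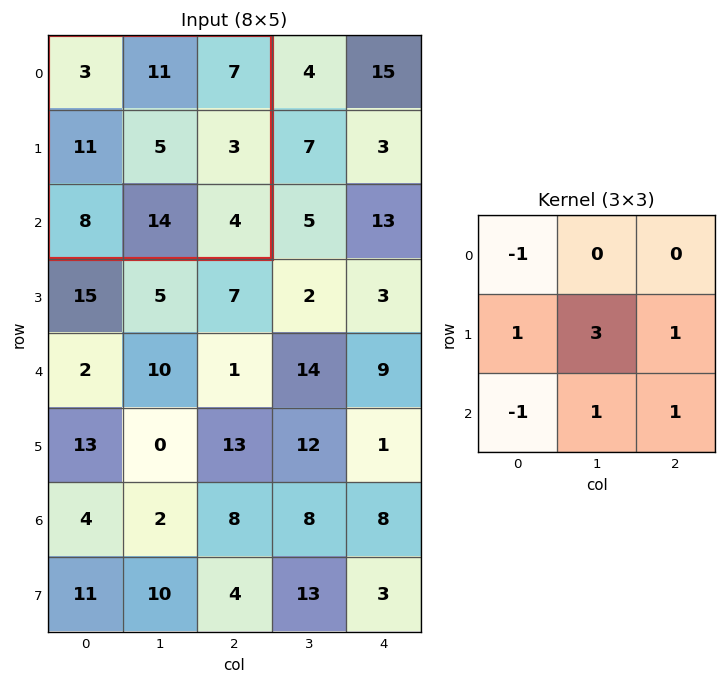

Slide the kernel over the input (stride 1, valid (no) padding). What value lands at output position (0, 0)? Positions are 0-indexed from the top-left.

36

The receptive field on the input at this output position is [3 11 7 / 11 5 3 / 8 14 4]. Elementwise product with the kernel and sum: 3·-1 + 11·1 + 5·3 + 3·1 + 8·-1 + 14·1 + 4·1.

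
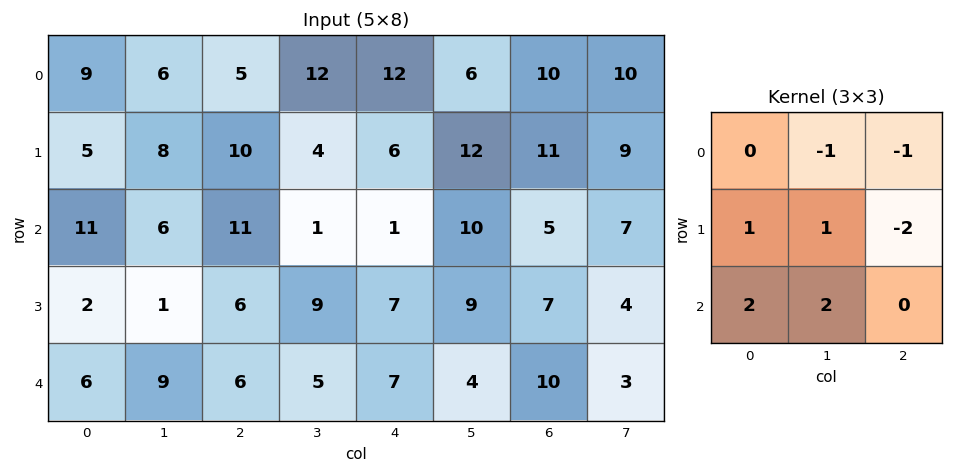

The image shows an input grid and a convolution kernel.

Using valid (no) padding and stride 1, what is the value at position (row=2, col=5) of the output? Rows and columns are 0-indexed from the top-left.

The receptive field on the input at this output position is [10 5 7 / 9 7 4 / 4 10 3]. Elementwise product with the kernel and sum: 5·-1 + 7·-1 + 9·1 + 7·1 + 4·-2 + 4·2 + 10·2.

24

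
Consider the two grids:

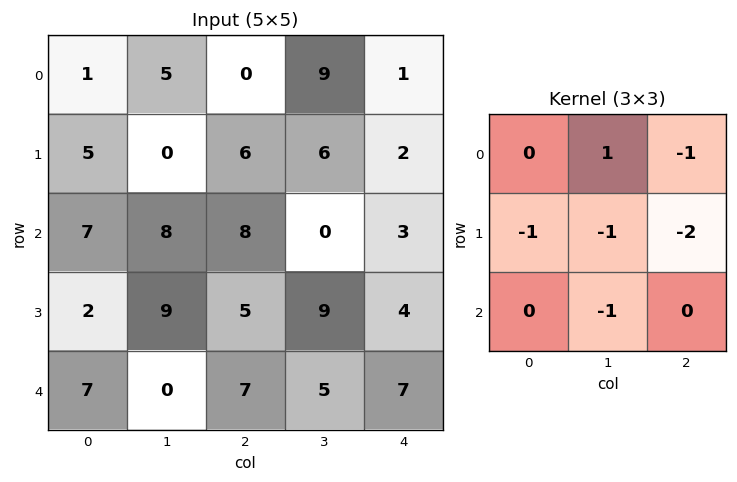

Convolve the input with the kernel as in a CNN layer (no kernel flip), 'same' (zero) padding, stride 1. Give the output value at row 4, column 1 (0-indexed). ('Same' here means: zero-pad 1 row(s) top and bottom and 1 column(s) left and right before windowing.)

-17

The receptive field on the zero-padded input at this output position is [2 9 5 / 7 0 7 / 0 0 0]. Elementwise product with the kernel and sum: 9·1 + 5·-1 + 7·-1 + 0·-1 + 7·-2 + 0·-1.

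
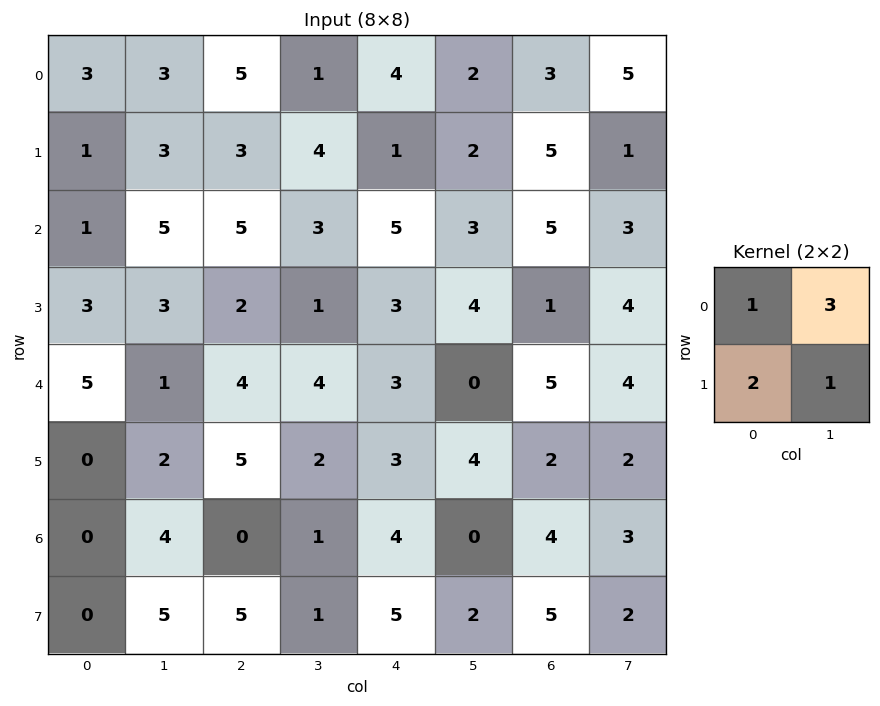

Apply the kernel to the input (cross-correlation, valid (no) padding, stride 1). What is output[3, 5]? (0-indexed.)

The receptive field on the input at this output position is [4 1 / 0 5]. Elementwise product with the kernel and sum: 4·1 + 1·3 + 0·2 + 5·1.

12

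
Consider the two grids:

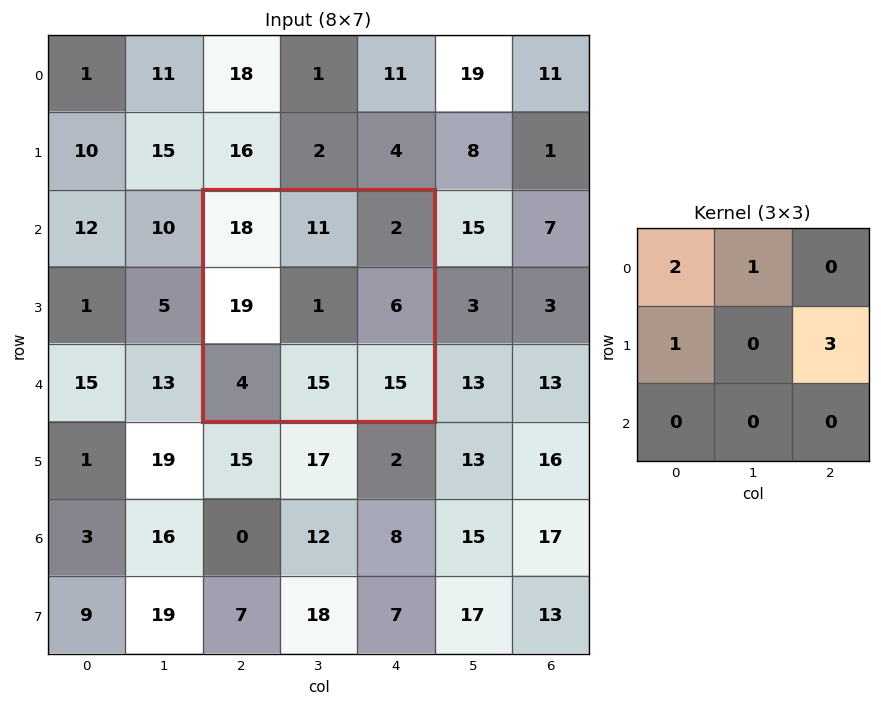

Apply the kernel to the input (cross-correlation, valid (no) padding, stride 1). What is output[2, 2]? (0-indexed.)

The receptive field on the input at this output position is [18 11 2 / 19 1 6 / 4 15 15]. Elementwise product with the kernel and sum: 18·2 + 11·1 + 19·1 + 6·3.

84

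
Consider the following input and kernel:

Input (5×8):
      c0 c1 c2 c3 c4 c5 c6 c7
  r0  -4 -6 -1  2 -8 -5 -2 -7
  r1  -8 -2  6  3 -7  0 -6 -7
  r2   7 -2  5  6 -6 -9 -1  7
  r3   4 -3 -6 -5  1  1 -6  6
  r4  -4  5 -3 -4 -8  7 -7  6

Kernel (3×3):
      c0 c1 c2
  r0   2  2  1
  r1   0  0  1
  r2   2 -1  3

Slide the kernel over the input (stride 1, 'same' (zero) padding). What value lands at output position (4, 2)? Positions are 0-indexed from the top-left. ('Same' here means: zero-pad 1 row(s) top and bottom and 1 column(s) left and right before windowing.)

-27

The receptive field on the zero-padded input at this output position is [-3 -6 -5 / 5 -3 -4 / 0 0 0]. Elementwise product with the kernel and sum: -3·2 + -6·2 + -5·1 + -4·1 + 0·2 + 0·-1 + 0·3.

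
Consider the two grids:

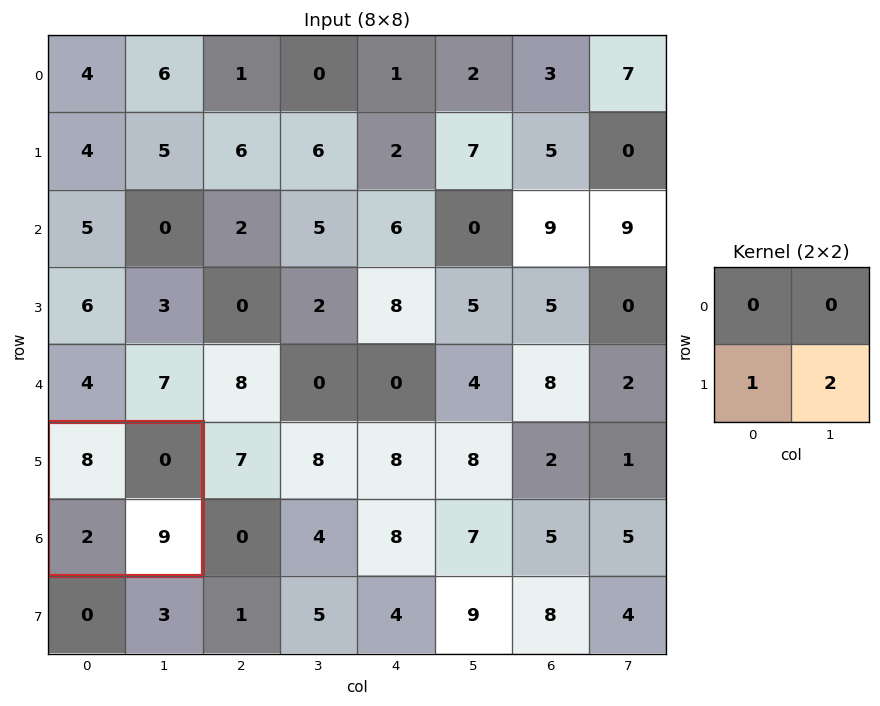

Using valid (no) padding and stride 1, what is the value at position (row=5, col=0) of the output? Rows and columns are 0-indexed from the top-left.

The receptive field on the input at this output position is [8 0 / 2 9]. Elementwise product with the kernel and sum: 2·1 + 9·2.

20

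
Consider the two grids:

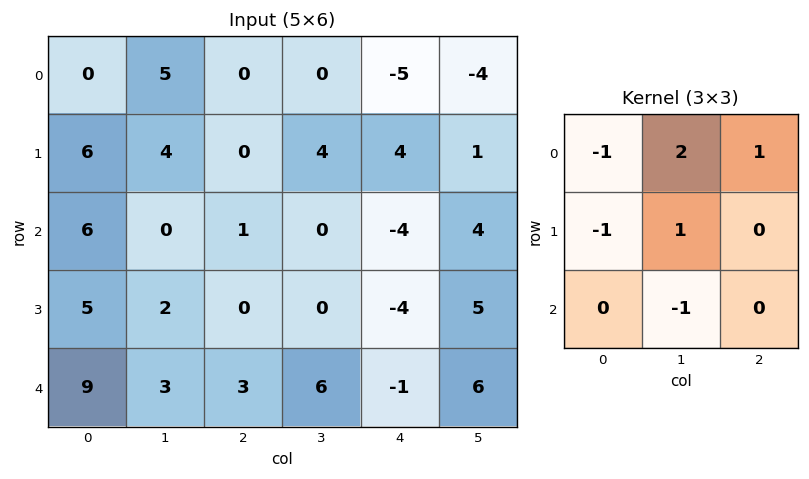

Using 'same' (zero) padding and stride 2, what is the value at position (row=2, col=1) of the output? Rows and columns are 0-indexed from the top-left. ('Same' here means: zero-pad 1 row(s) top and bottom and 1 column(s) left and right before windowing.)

-2

The receptive field on the zero-padded input at this output position is [2 0 0 / 3 3 6 / 0 0 0]. Elementwise product with the kernel and sum: 2·-1 + 0·2 + 0·1 + 3·-1 + 3·1 + 0·-1.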